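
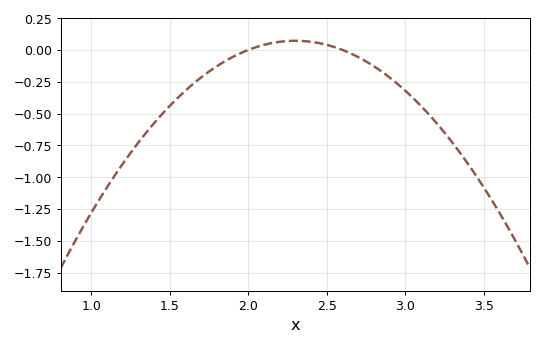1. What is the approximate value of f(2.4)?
0.05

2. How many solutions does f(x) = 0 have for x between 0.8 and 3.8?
2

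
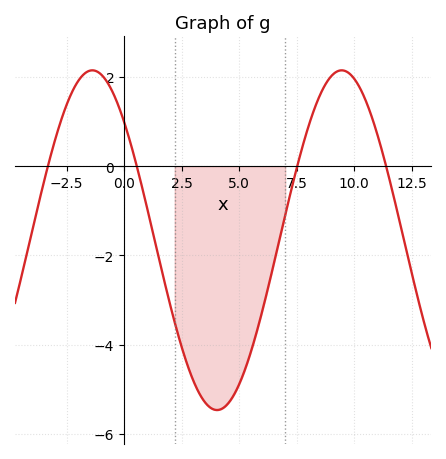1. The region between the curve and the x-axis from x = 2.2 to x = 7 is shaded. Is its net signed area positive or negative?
negative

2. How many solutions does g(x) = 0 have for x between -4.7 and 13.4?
4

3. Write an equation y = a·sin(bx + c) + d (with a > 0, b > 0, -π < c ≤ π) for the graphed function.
y = 3.81sin(0.58x + 2.37) - 1.66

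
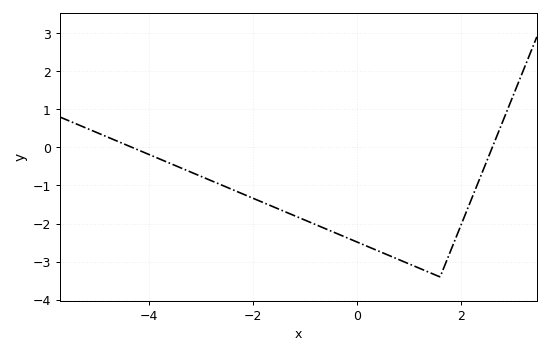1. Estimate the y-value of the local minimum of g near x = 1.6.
-3.4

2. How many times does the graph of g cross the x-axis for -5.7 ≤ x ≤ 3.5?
2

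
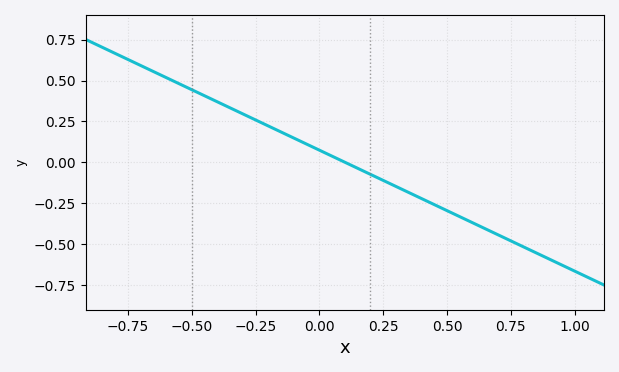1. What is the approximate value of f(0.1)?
0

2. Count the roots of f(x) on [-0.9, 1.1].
1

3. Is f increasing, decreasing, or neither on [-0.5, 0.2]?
decreasing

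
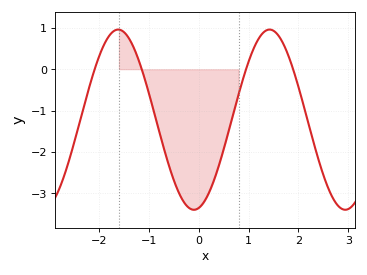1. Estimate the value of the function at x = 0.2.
-3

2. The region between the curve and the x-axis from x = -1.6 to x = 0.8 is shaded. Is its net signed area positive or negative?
negative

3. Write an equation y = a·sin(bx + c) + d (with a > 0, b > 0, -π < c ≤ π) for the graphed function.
y = 2.18sin(2.07x - 1.37) - 1.22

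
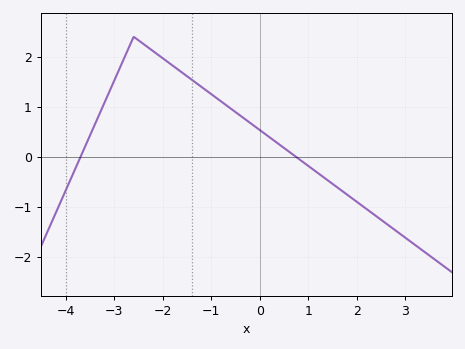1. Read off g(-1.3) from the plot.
1.47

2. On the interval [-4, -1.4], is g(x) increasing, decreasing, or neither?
neither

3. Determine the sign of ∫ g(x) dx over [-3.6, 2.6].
positive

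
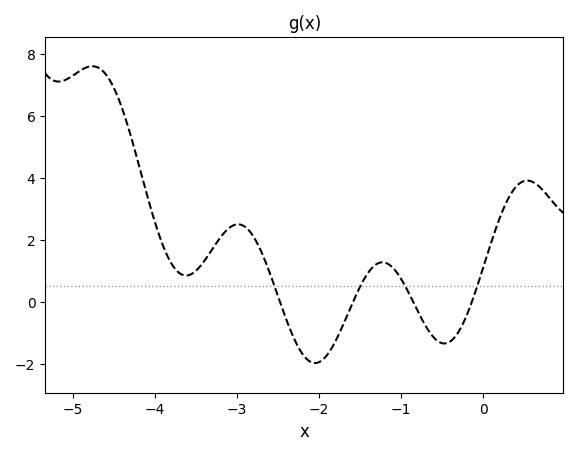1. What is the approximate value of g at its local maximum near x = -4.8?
7.6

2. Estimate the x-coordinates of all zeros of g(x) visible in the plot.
-2.5, -1.6, -0.9, -0.1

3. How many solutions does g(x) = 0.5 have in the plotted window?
4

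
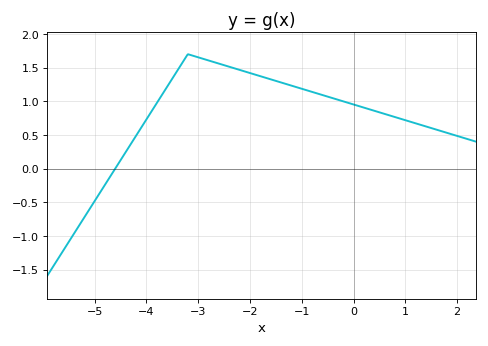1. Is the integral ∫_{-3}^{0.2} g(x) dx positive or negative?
positive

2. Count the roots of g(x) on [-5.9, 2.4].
1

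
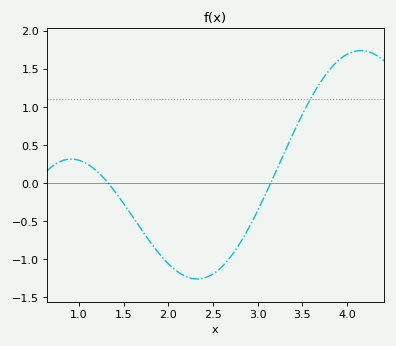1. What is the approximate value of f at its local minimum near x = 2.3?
-1.26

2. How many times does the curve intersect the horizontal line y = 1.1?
1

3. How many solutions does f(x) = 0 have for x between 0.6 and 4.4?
2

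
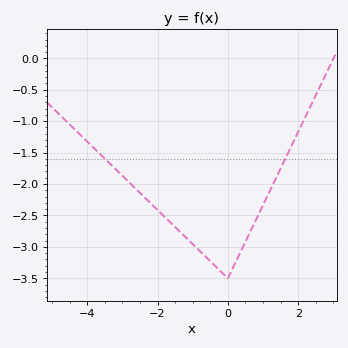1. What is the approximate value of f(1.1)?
-2.2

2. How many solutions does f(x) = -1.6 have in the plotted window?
2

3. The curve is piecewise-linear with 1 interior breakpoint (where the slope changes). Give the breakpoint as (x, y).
(0, -3.5)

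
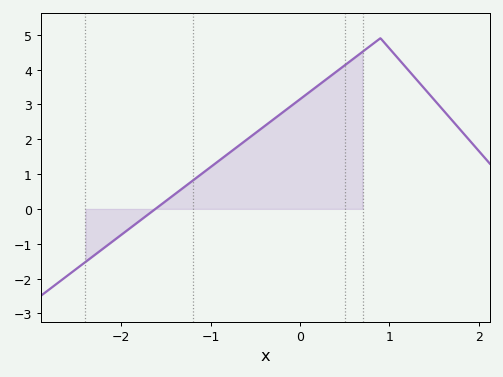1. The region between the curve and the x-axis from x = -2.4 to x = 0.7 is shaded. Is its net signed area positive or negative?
positive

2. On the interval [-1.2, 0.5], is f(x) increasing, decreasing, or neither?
increasing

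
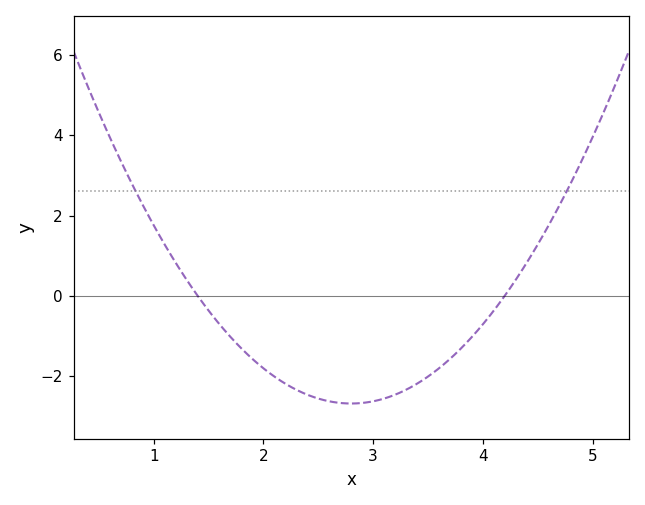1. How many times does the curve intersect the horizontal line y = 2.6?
2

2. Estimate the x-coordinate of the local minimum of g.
2.8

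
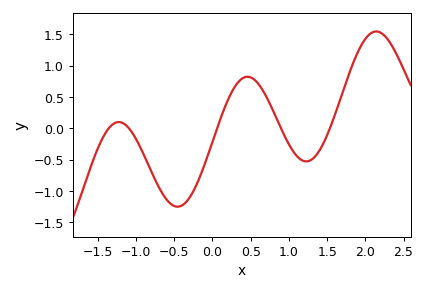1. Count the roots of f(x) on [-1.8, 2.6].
5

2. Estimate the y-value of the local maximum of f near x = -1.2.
0.1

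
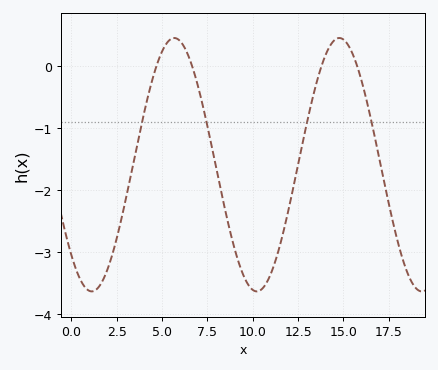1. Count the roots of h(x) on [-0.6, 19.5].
4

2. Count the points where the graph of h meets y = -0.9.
4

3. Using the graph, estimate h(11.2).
-3.2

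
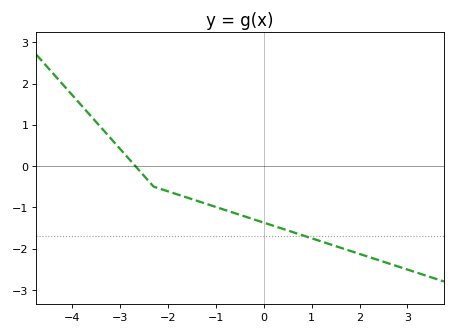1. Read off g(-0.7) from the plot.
-1.1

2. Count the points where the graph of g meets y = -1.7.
1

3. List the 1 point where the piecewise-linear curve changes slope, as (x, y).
(-2.3, -0.5)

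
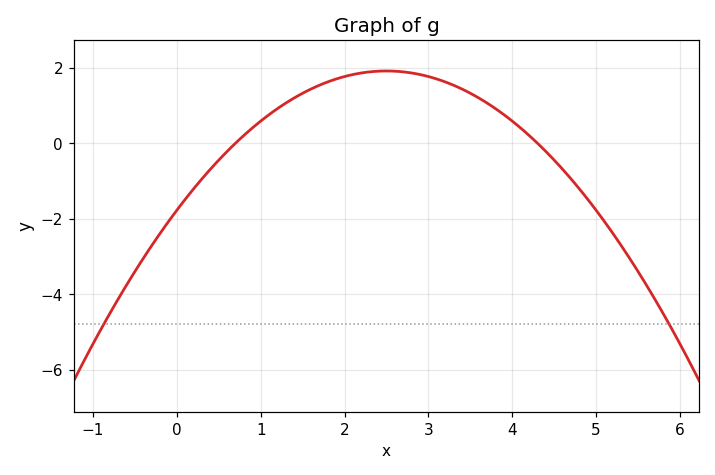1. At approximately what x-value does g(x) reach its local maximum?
2.5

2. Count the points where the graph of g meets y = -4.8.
2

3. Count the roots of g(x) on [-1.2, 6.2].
2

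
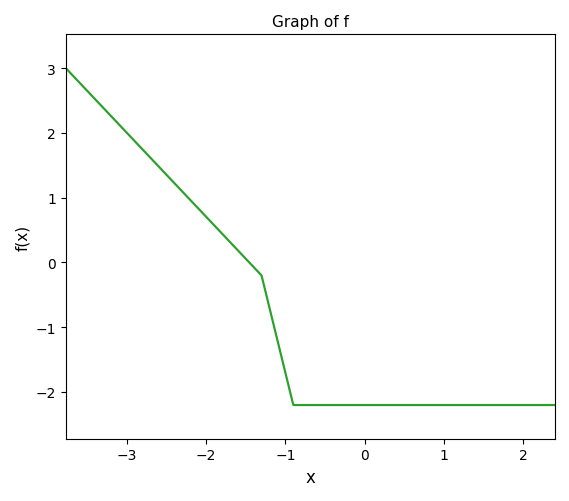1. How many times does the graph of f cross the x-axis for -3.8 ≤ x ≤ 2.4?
1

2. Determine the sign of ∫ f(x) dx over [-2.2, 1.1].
negative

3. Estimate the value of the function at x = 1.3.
-2.2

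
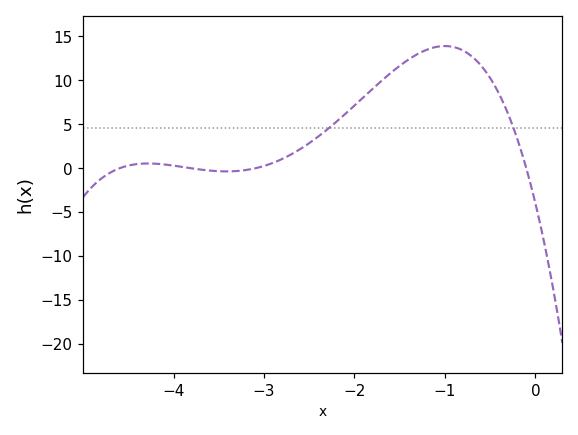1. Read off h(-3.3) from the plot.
-0.5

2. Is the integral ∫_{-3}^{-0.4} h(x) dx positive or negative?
positive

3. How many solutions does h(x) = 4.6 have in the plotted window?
2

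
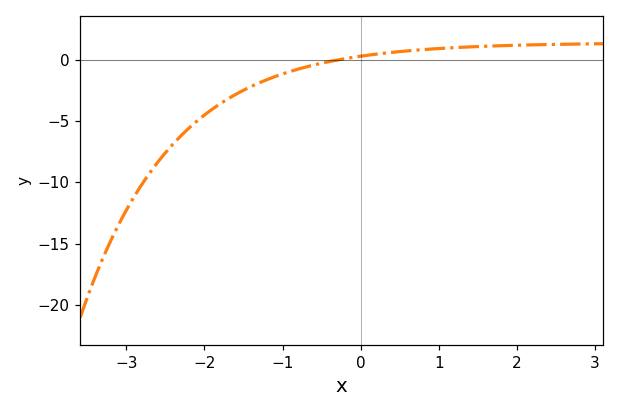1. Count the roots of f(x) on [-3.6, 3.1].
1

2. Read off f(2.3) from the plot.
1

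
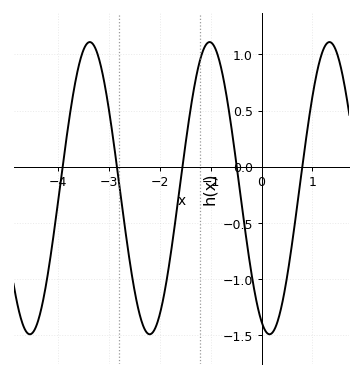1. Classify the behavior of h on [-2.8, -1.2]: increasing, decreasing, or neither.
neither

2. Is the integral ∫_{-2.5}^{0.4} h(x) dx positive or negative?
negative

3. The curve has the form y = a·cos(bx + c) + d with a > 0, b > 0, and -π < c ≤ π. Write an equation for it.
y = 1.3cos(2.7x + 2.7) - 0.19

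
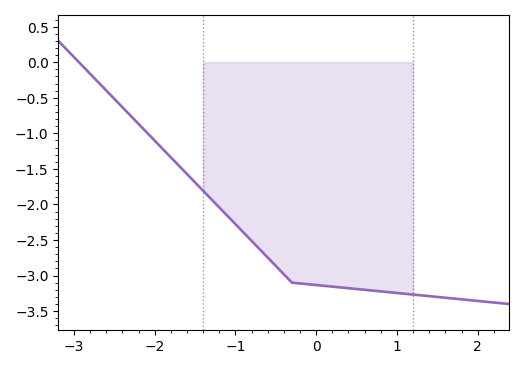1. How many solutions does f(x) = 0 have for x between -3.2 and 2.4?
1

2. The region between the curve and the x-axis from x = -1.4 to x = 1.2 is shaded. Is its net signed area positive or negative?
negative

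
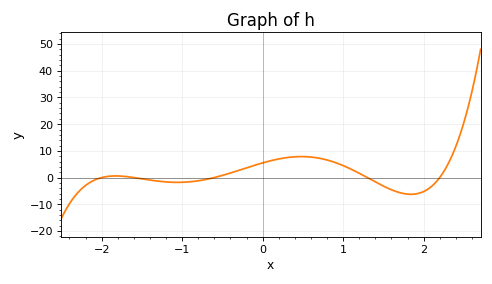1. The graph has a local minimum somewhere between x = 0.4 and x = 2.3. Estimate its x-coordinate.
1.8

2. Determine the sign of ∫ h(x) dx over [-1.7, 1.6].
positive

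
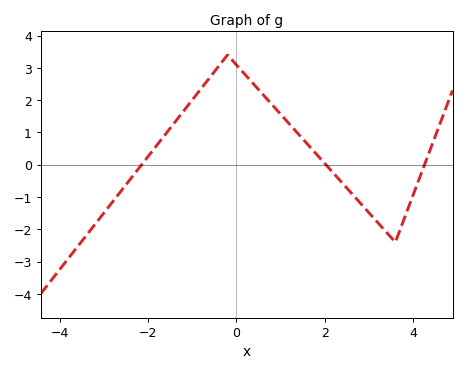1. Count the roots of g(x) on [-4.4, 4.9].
3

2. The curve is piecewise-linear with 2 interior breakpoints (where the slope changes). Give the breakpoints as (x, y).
(-0.2, 3.4); (3.6, -2.4)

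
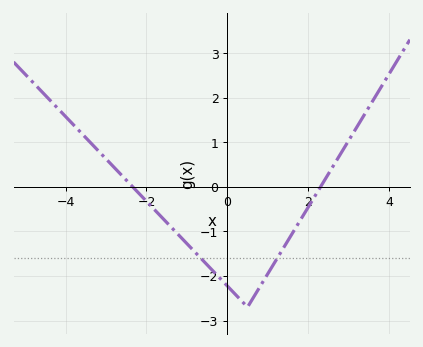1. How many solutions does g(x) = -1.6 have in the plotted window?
2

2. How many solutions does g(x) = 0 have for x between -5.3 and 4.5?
2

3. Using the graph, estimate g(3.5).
1.8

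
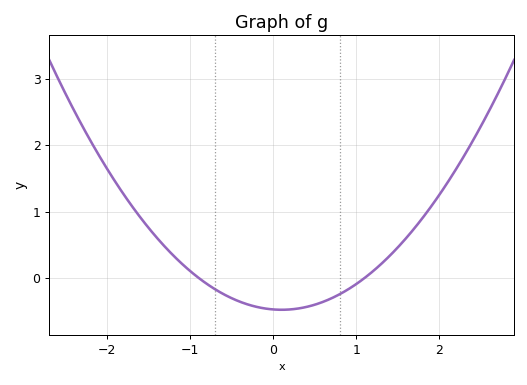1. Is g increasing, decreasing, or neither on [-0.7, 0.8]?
neither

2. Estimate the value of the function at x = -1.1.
0.2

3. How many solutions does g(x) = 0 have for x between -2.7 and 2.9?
2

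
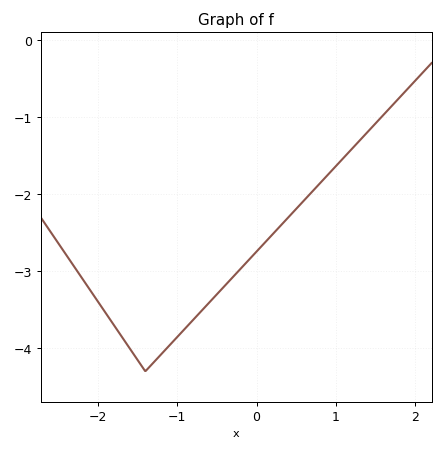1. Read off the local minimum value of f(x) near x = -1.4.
-4.3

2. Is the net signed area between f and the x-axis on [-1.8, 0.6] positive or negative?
negative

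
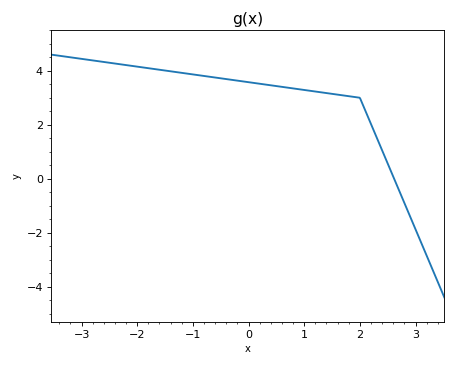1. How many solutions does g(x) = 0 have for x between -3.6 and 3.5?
1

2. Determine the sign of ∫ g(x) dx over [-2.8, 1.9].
positive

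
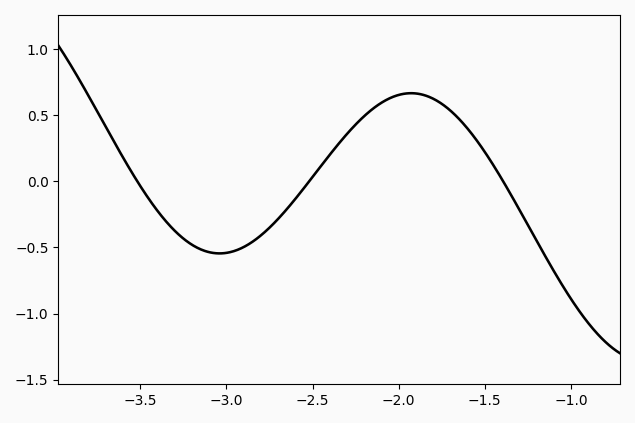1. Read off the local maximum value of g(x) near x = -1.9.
0.666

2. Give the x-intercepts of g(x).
-3.52, -2.52, -1.39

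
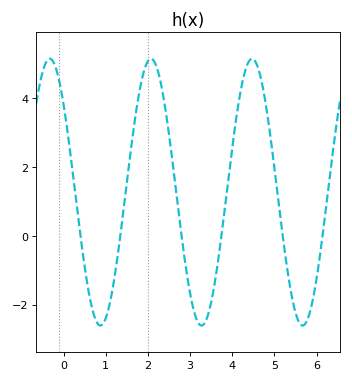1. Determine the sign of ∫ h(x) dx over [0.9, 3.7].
positive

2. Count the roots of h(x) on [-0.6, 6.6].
6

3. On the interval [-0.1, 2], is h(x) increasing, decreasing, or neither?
neither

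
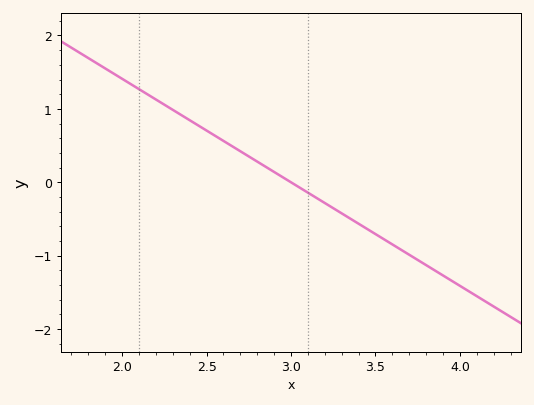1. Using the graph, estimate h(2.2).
1.1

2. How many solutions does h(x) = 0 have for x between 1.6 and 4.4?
1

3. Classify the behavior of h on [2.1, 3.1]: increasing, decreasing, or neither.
decreasing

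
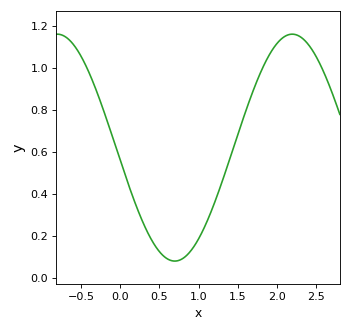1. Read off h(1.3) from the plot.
0.46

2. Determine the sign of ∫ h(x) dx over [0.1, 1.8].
positive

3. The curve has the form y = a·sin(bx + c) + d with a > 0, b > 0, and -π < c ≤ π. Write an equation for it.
y = 0.54sin(2.1x - 3.03) + 0.62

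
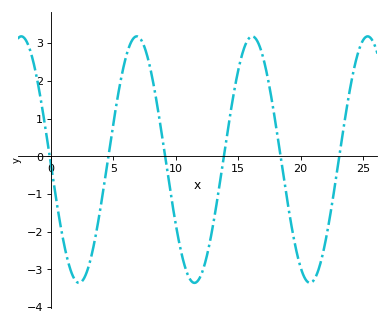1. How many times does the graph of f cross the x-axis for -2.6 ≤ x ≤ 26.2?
6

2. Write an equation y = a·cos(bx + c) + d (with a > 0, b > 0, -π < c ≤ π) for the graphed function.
y = 3.27cos(0.68x + 1.6) - 0.09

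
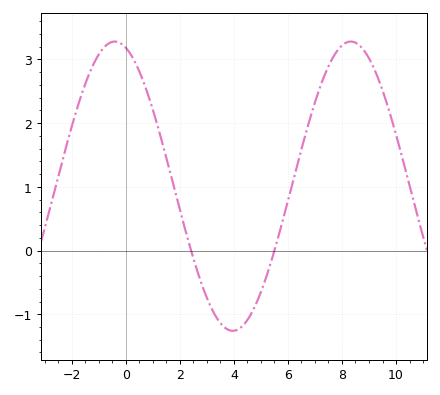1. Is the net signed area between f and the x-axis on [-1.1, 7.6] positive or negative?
positive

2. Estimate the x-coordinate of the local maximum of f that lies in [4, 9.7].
8.32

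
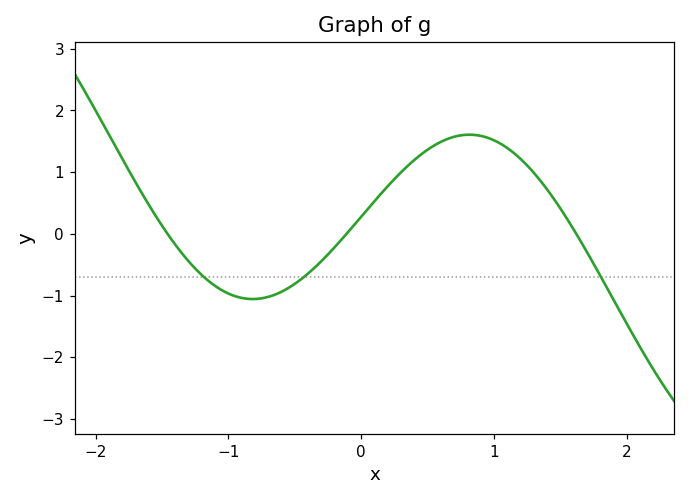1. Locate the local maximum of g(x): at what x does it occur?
0.817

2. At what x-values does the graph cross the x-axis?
-1.46, -0.11, 1.62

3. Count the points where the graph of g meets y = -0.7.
3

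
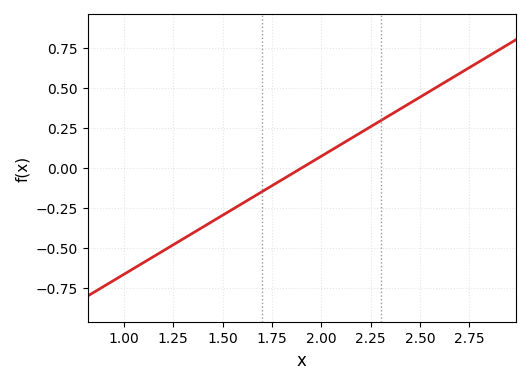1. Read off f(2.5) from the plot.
0.44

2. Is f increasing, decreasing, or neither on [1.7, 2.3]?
increasing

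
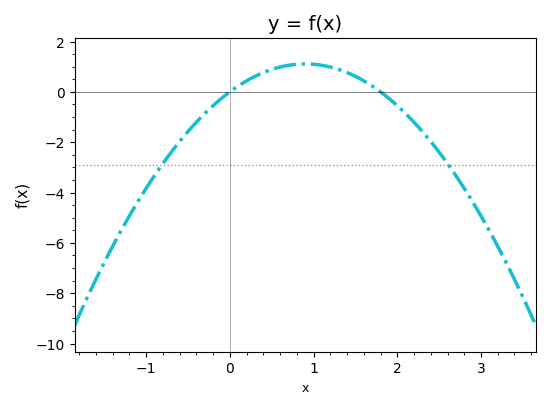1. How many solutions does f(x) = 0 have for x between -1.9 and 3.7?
2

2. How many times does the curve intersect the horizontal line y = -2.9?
2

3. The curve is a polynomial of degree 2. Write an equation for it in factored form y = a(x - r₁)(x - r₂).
y = -1.37(x - 0)(x - 1.8)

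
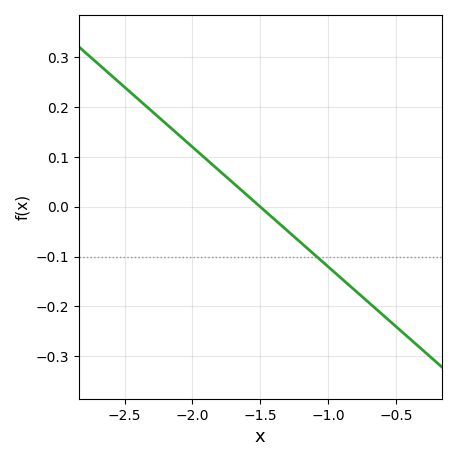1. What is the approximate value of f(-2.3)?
0.19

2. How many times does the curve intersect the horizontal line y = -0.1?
1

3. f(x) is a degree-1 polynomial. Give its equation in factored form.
y = -0.24(x + 1.5)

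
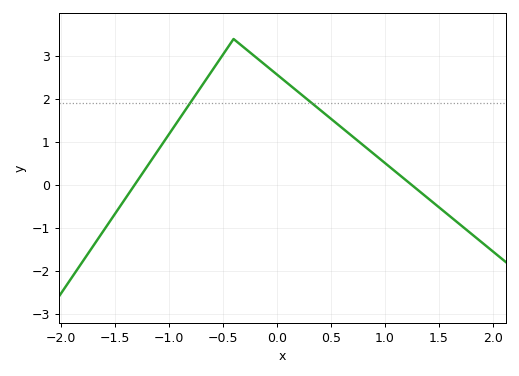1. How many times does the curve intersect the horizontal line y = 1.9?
2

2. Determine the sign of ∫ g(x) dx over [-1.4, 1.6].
positive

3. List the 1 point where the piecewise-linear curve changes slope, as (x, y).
(-0.4, 3.4)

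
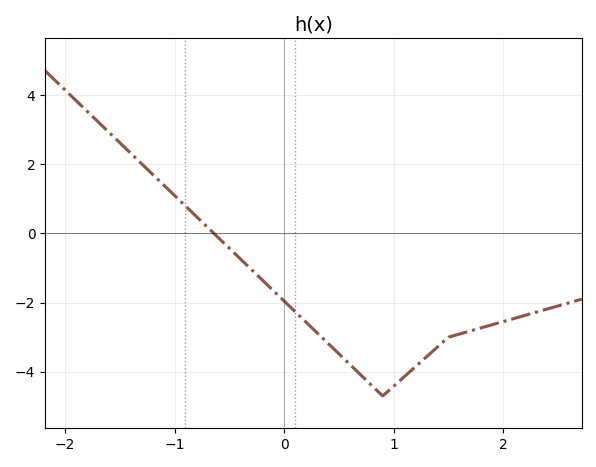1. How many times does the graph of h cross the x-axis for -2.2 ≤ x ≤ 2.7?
1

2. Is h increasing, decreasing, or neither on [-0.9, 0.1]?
decreasing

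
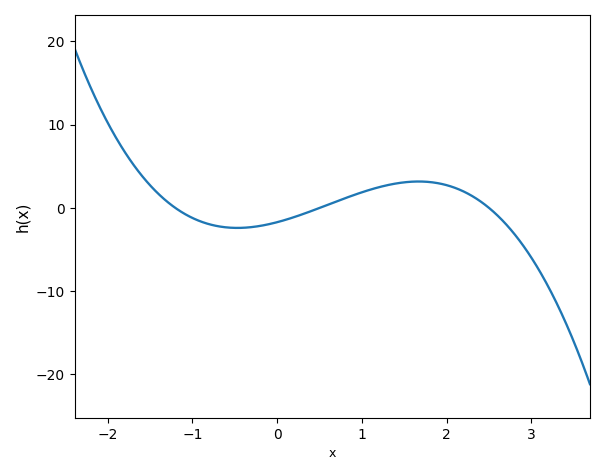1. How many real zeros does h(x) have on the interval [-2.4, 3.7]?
3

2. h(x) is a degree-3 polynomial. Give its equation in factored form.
y = -1.14(x + 1.2)(x - 0.5)(x - 2.5)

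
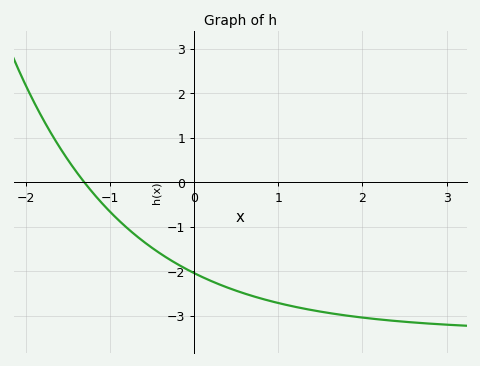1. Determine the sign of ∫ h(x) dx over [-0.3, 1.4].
negative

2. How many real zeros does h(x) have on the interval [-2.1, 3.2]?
1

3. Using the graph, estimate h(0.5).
-2.4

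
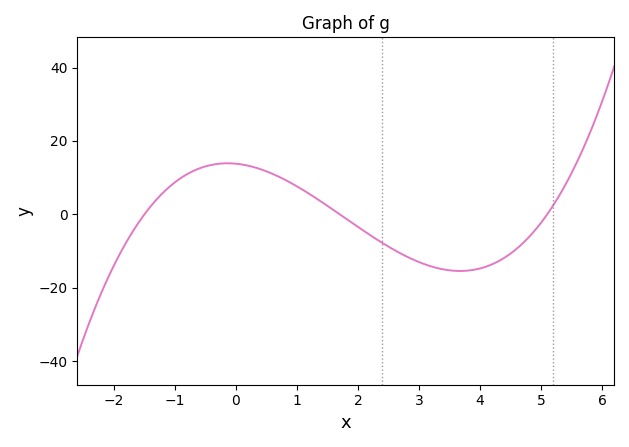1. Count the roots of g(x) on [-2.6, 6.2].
3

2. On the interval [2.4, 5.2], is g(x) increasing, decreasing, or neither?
neither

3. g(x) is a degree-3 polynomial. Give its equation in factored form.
y = 1.06(x + 1.5)(x - 1.7)(x - 5.1)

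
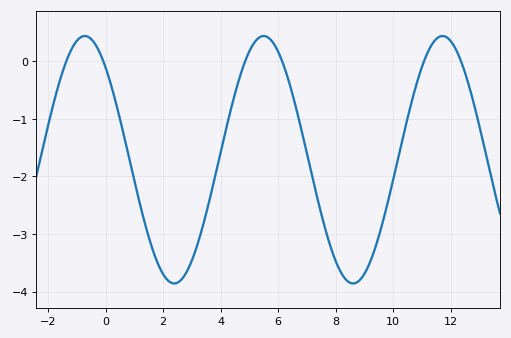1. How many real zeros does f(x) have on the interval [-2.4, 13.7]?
6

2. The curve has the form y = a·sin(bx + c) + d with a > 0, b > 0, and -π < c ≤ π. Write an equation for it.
y = 2.15sin(1x + 2.3) - 1.71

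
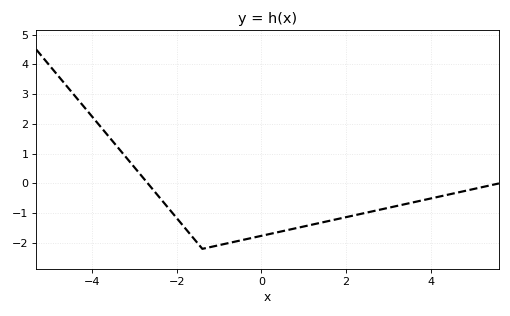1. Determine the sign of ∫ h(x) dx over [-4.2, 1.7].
negative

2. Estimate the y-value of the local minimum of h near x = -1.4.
-2.2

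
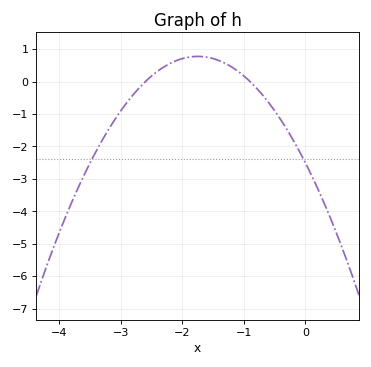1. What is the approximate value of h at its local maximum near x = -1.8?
0.8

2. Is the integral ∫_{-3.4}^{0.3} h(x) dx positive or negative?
negative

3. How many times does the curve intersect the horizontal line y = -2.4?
2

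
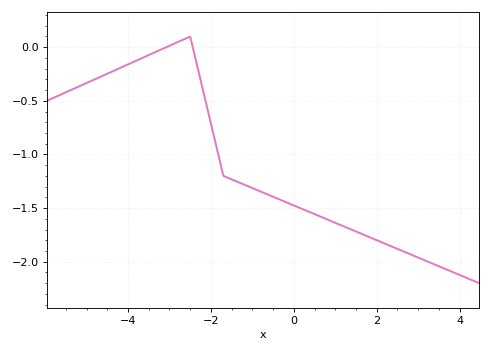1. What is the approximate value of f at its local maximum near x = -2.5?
0.1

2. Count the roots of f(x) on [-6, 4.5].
2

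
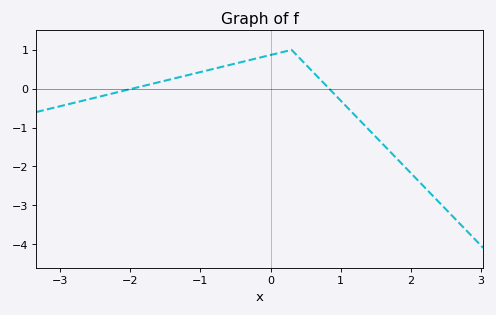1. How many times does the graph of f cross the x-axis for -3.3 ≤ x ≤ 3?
2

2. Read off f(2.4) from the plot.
-2.92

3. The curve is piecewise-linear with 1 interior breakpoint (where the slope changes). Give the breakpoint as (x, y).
(0.3, 1)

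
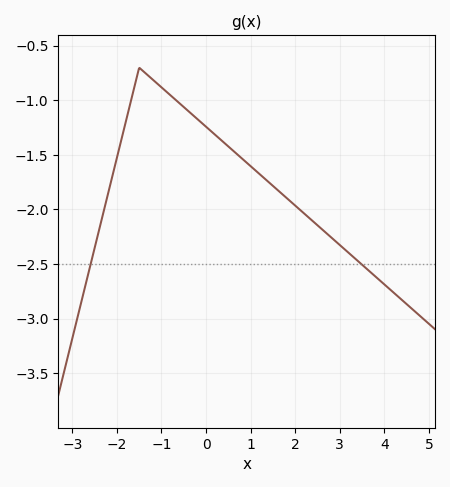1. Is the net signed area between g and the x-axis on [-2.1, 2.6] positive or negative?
negative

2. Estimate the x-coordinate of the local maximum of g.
-1.5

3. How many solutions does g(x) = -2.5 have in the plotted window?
2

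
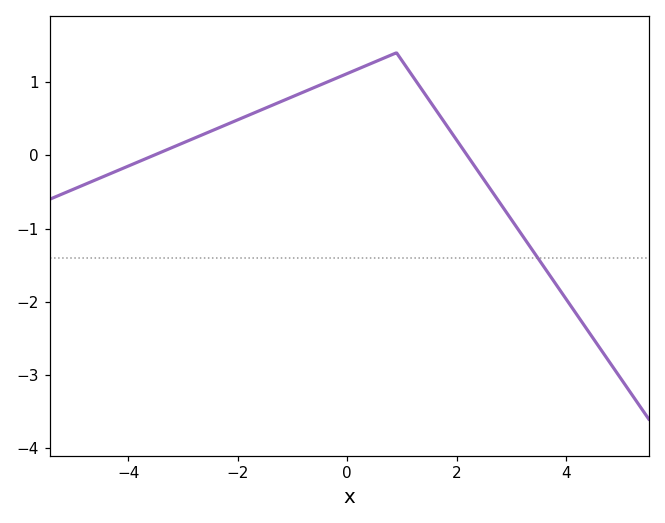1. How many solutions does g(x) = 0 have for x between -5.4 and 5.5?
2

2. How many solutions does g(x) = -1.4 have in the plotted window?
1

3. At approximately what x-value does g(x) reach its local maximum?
0.9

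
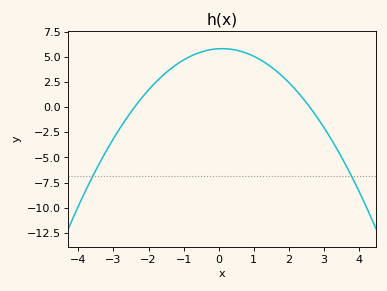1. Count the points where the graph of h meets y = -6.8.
2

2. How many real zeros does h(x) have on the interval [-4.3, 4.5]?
2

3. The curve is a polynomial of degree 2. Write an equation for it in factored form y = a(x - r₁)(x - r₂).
y = -0.93(x + 2.4)(x - 2.6)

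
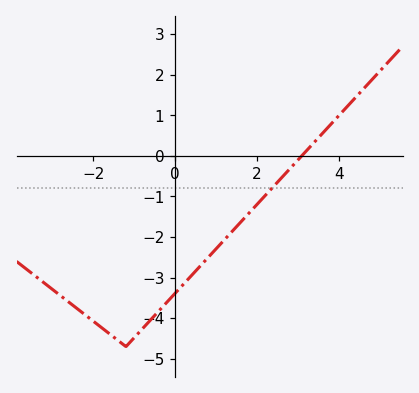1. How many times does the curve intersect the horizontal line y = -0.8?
1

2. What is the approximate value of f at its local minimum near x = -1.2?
-4.7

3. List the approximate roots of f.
3.09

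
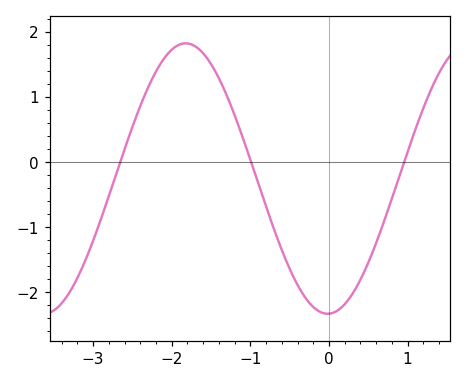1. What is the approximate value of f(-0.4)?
-1.9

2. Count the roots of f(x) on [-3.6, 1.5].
3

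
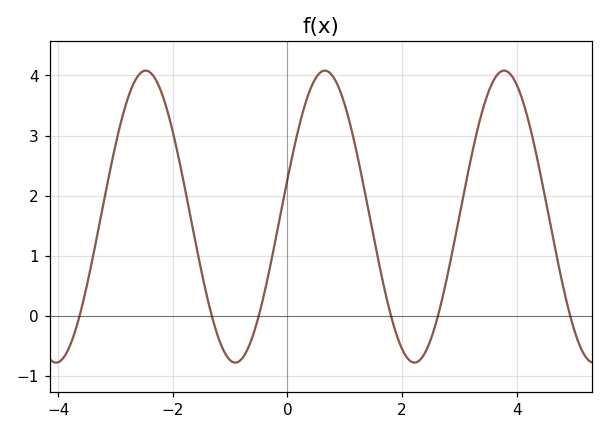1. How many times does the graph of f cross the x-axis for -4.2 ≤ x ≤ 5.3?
6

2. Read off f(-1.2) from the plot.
-0.4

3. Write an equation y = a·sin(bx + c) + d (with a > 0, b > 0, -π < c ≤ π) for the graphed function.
y = 2.43sin(2x + 0.26) + 1.65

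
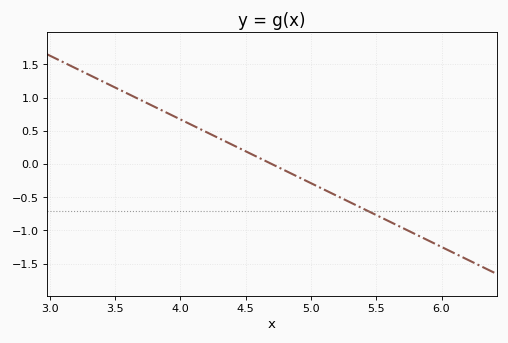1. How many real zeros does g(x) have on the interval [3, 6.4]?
1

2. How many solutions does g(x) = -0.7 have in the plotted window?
1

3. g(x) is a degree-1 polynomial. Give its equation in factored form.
y = -0.96(x - 4.7)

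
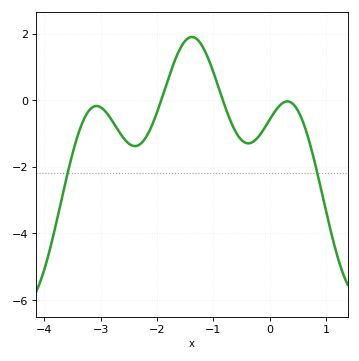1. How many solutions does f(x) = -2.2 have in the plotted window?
2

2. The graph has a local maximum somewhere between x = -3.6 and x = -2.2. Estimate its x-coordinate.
-3.1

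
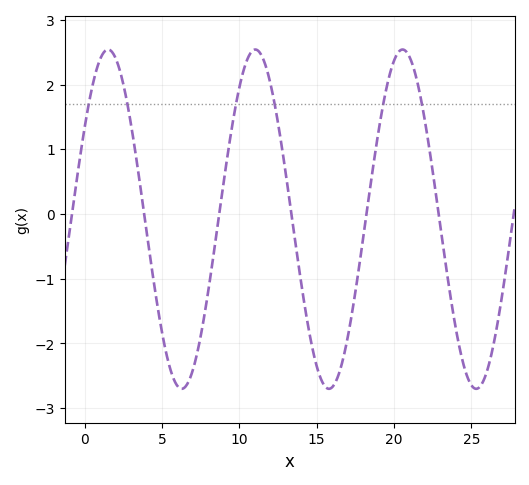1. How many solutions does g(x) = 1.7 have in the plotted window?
6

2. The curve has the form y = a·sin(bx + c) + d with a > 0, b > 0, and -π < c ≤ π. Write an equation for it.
y = 2.62sin(0.66x + 0.572) - 0.08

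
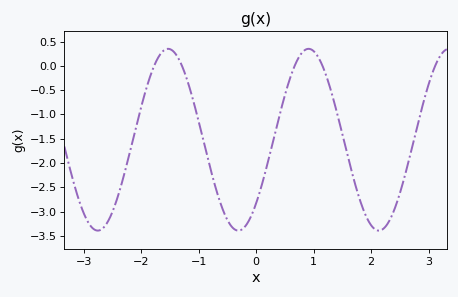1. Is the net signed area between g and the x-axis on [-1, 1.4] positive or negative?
negative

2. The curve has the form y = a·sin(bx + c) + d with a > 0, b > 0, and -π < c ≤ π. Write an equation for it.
y = 1.87sin(2.57x - 0.77) - 1.52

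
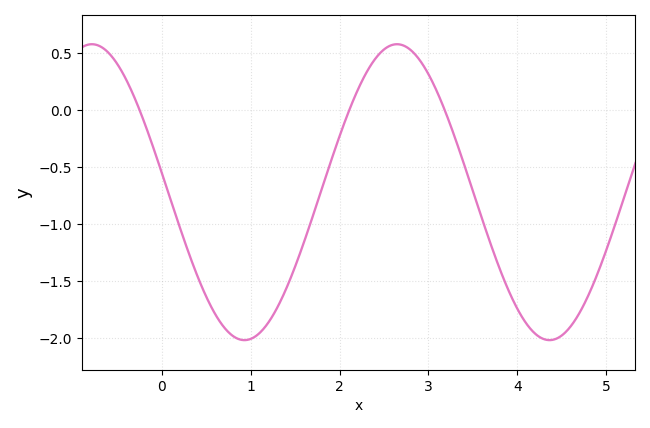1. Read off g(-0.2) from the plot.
-0.102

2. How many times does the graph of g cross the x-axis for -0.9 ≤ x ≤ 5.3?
3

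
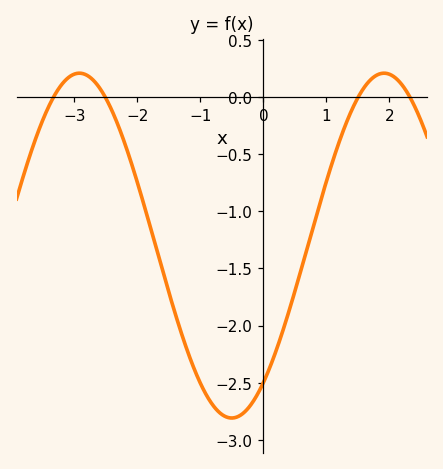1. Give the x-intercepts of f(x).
-3.3, -2.5, 1.5, 2.3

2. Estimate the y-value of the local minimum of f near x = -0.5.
-2.8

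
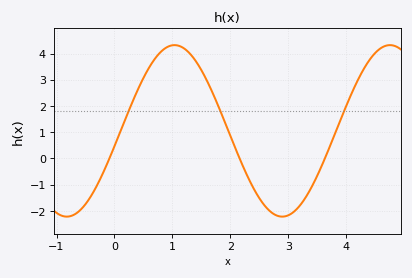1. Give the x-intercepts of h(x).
-0.1, 2.2, 3.6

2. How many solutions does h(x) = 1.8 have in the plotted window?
3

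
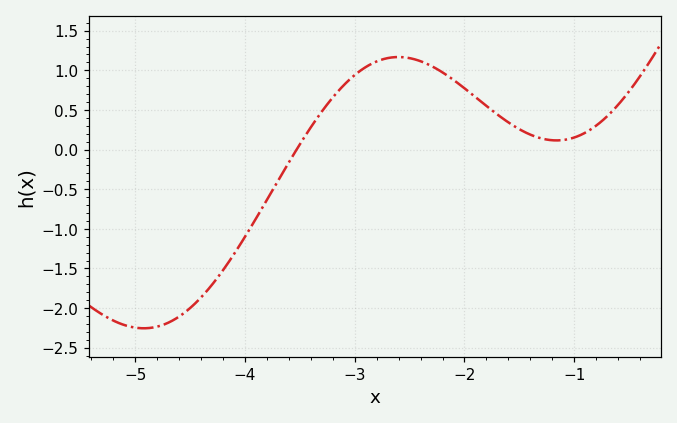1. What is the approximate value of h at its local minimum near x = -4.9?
-2.25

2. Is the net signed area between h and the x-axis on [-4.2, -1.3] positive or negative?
positive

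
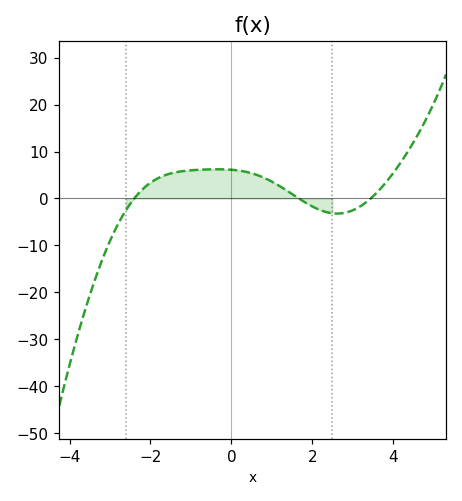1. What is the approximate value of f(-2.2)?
1.93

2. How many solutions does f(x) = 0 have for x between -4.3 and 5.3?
3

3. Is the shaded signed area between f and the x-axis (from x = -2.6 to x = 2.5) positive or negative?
positive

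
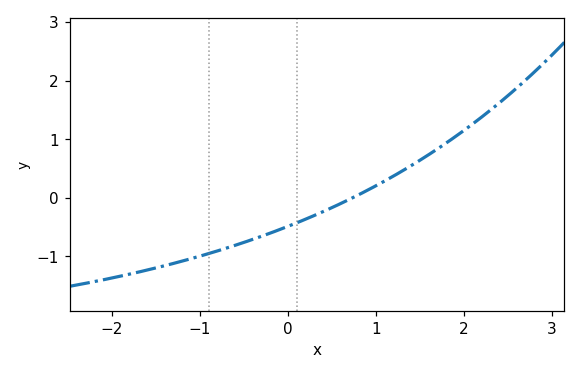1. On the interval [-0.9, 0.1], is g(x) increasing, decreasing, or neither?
increasing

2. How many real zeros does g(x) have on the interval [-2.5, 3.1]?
1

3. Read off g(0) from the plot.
-0.49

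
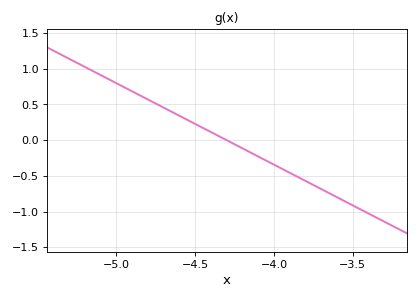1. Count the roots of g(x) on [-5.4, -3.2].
1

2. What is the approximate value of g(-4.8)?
0.57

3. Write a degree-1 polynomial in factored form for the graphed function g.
y = -1.14(x + 4.3)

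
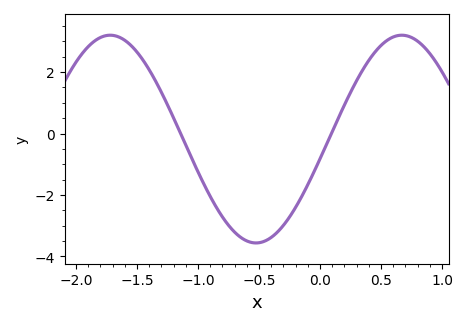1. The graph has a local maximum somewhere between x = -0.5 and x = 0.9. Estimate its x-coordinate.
0.67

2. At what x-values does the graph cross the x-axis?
-1.14, 0.093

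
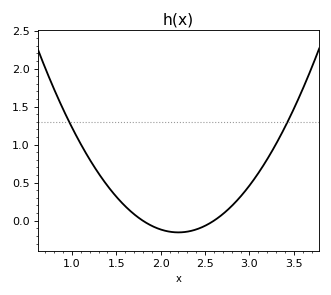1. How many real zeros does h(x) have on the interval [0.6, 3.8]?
2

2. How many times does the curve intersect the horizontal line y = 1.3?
2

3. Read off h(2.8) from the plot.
0.2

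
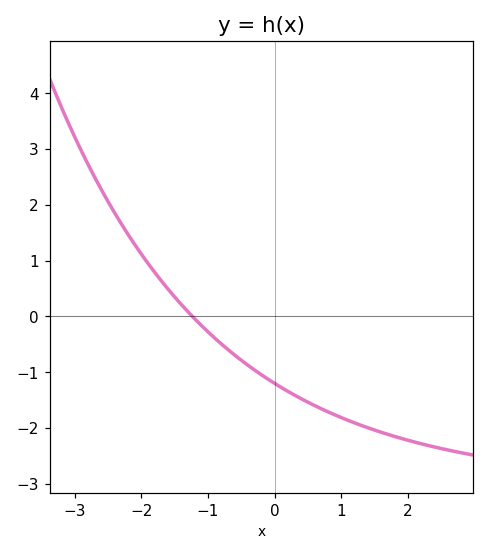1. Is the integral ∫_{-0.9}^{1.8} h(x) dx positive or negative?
negative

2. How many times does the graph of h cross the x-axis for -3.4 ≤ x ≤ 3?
1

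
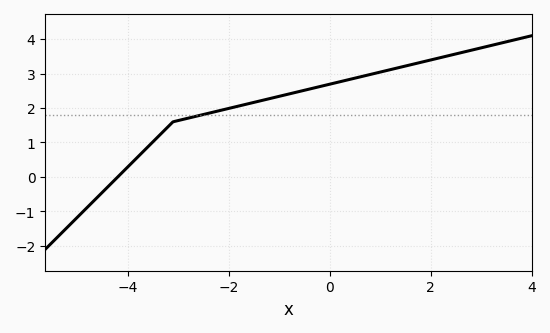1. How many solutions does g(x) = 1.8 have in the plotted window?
1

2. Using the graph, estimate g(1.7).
3.29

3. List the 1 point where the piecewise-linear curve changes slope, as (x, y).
(-3.1, 1.6)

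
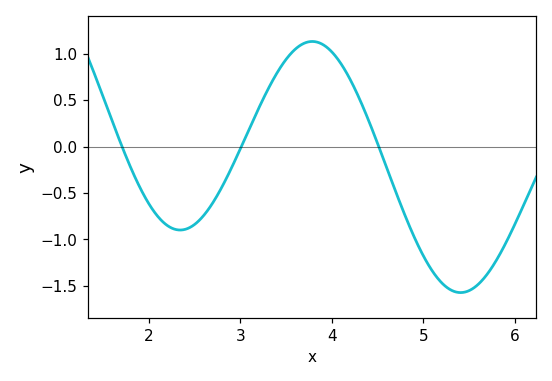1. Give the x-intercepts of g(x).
1.71, 3.01, 4.51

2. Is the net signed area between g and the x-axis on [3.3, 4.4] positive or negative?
positive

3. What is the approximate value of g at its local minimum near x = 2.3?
-0.899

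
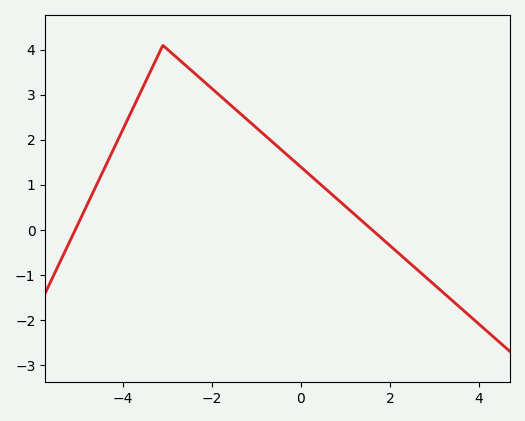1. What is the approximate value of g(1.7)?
-0.1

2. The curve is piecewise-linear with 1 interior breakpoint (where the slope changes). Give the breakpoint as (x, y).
(-3.1, 4.1)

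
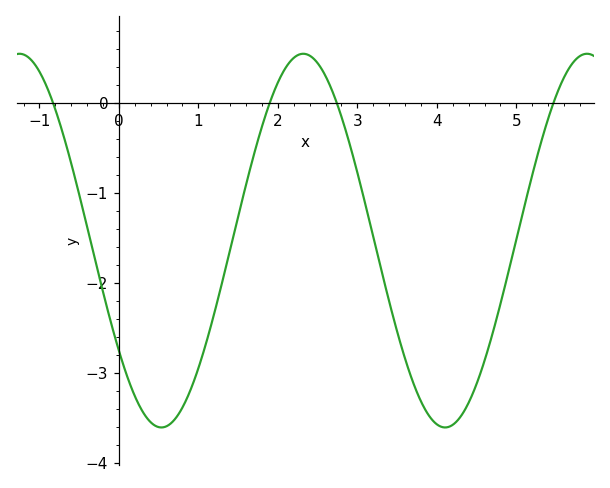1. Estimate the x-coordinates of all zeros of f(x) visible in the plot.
-0.828, 1.9, 2.74, 5.47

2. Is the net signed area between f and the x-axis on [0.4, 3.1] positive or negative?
negative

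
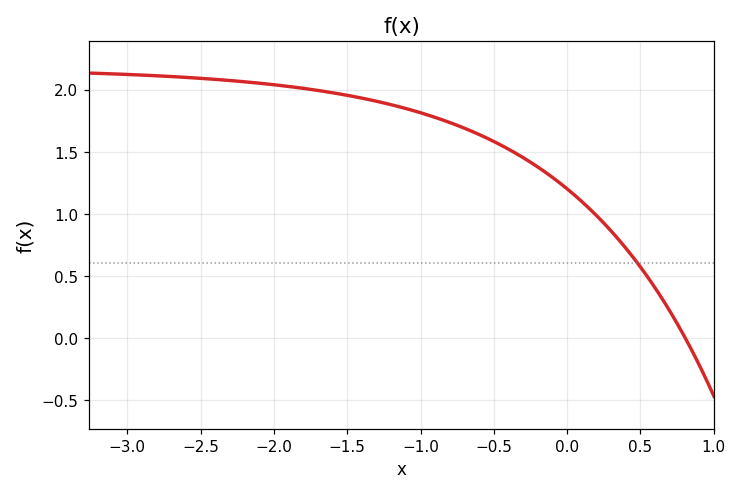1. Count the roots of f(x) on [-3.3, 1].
1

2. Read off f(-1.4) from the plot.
1.93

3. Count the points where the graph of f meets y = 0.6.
1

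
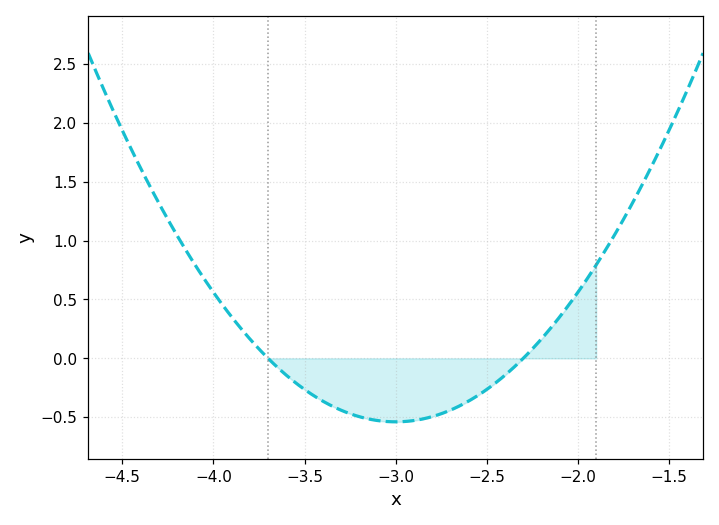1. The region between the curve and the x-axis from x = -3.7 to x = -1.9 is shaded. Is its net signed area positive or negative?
negative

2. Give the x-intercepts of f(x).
-3.7, -2.3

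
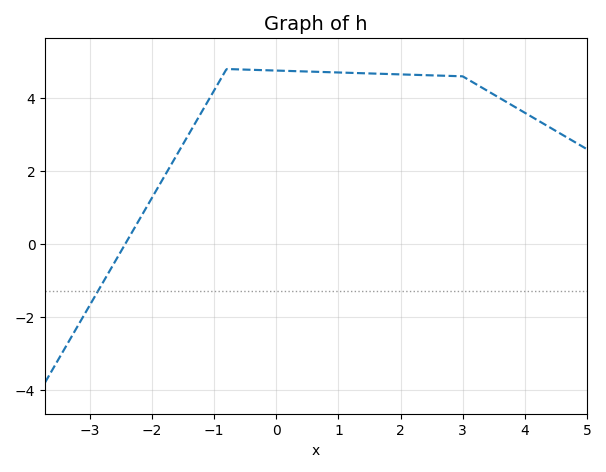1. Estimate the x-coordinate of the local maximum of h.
-0.8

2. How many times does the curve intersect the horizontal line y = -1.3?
1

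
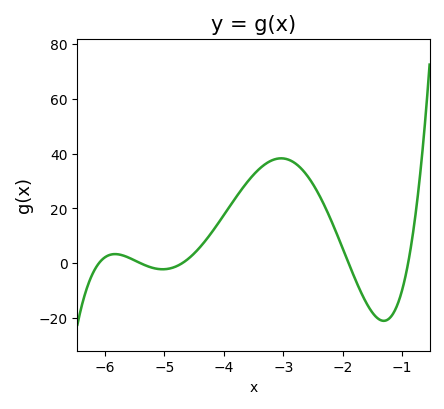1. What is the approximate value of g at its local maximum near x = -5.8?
4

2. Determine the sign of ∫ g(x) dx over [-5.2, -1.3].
positive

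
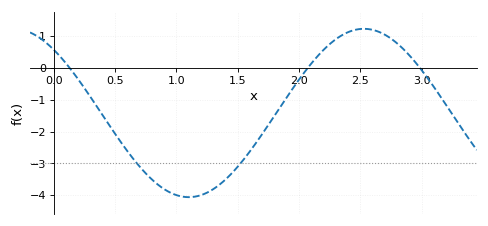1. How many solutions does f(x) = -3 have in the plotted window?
2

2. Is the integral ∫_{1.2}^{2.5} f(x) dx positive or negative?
negative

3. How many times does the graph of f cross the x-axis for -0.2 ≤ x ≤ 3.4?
3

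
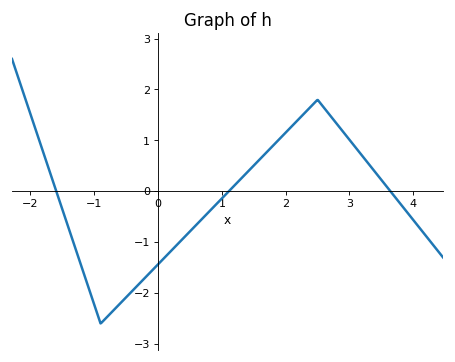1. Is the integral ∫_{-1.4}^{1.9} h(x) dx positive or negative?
negative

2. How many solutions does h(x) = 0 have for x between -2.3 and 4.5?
3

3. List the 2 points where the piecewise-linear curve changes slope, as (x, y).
(-0.9, -2.6); (2.5, 1.8)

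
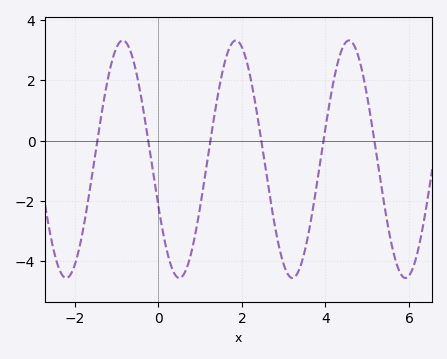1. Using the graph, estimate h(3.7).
-2.2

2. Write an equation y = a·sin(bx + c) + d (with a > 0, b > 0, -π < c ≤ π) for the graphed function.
y = 3.94sin(2.3x - 2.7) - 0.62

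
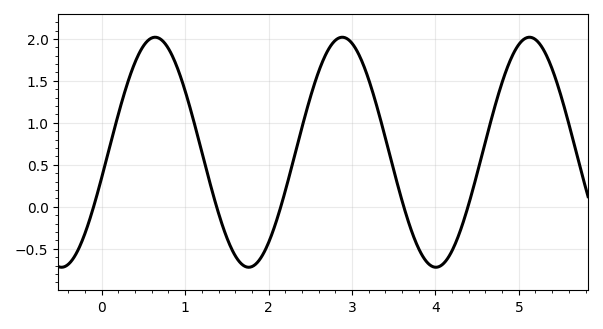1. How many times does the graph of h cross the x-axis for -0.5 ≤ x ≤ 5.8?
5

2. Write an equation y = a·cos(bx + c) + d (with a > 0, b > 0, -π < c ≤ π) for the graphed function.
y = 1.37cos(2.8x - 1.8) + 0.65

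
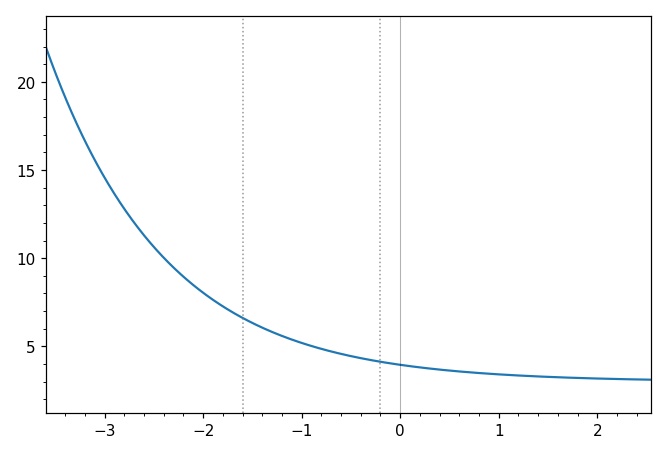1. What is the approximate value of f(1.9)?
3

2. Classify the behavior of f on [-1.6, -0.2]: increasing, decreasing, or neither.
decreasing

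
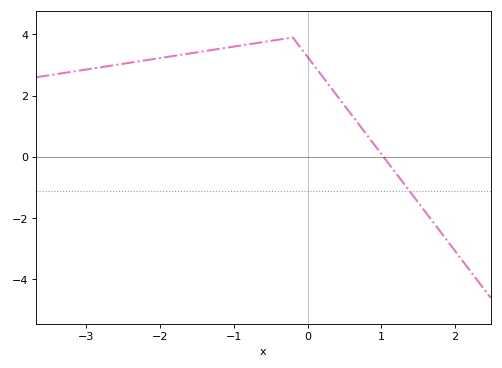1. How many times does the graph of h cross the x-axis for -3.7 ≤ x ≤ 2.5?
1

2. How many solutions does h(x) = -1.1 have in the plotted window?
1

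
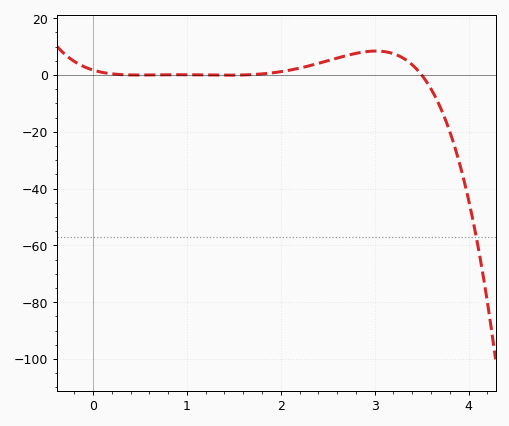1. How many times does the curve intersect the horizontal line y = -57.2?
1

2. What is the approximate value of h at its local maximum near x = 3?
8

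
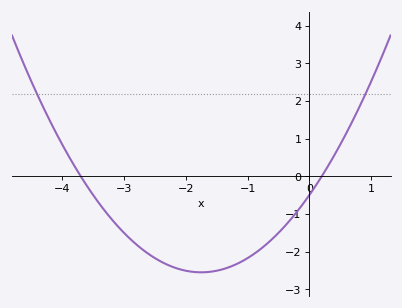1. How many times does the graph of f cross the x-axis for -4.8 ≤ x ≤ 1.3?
2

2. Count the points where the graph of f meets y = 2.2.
2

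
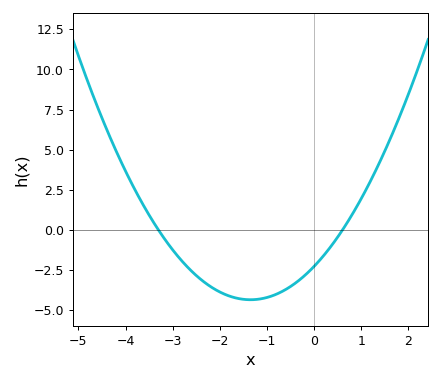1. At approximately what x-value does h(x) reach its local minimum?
-1.4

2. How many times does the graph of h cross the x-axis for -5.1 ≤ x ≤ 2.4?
2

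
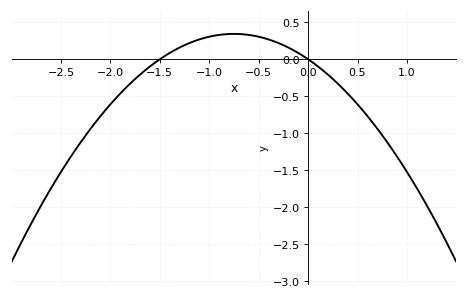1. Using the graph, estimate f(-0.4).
0.25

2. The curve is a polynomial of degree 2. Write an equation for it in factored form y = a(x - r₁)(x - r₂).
y = -0.61(x + 1.5)(x - 0)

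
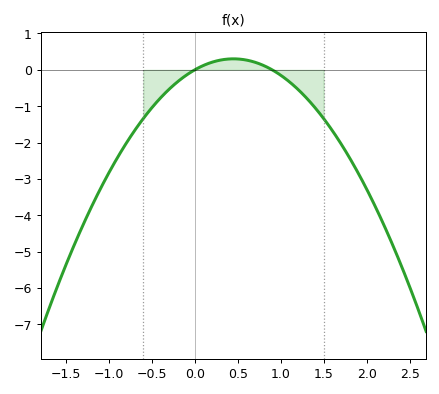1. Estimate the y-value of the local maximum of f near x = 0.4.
0.302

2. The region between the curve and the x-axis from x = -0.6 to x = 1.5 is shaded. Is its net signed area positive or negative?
negative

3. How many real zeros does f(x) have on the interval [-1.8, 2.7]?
2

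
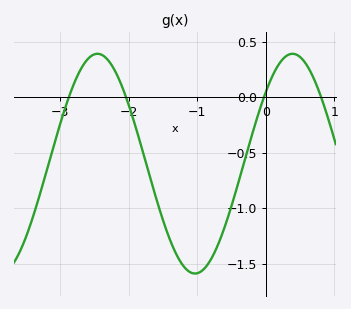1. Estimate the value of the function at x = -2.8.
0.115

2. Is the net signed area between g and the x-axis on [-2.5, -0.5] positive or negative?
negative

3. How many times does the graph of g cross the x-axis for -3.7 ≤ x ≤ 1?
4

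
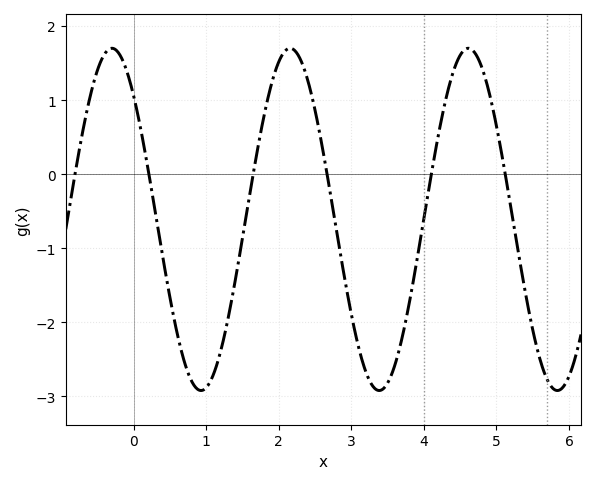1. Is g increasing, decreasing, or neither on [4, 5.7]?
neither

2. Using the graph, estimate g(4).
-0.6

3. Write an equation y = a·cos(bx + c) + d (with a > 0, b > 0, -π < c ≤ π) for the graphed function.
y = 2.31cos(2.56x + 0.76) - 0.61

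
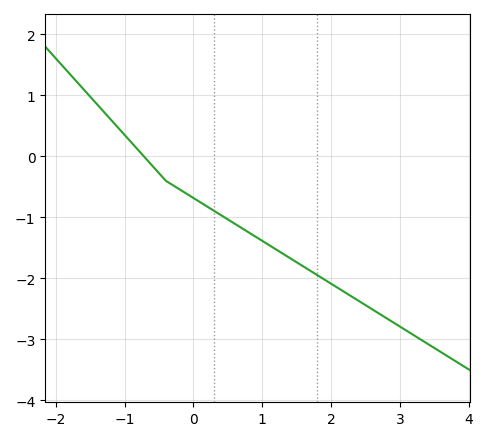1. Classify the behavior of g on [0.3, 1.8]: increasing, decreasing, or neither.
decreasing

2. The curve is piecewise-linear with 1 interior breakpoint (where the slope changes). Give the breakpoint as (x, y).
(-0.4, -0.4)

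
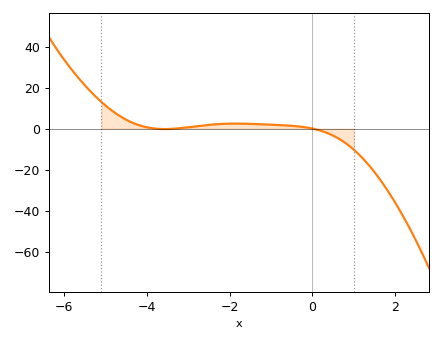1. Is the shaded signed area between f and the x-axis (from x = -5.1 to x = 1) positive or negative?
positive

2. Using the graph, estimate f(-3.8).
0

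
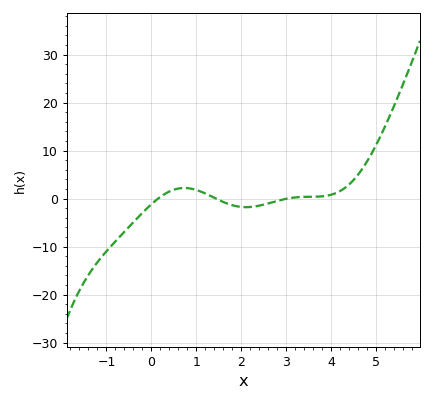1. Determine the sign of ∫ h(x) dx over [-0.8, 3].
negative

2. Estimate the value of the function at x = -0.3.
-4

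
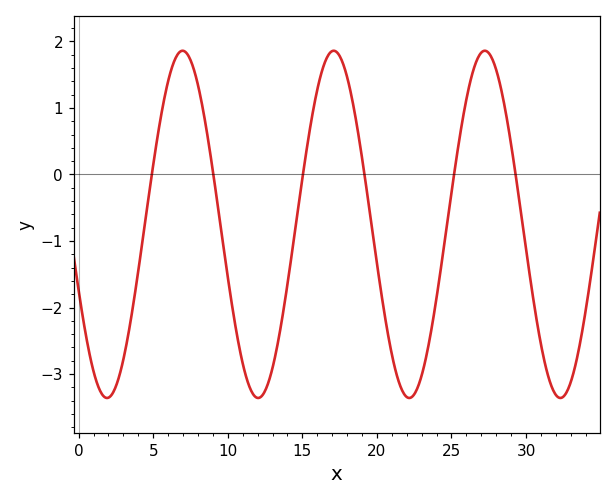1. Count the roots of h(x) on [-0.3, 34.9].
6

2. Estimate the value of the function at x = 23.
-3.02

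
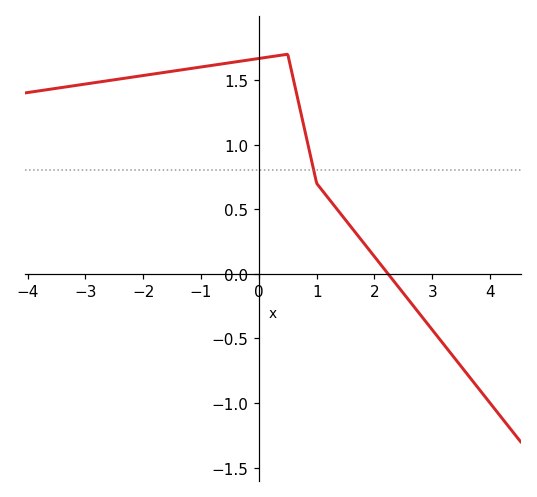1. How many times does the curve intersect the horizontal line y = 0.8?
1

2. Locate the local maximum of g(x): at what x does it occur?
0.4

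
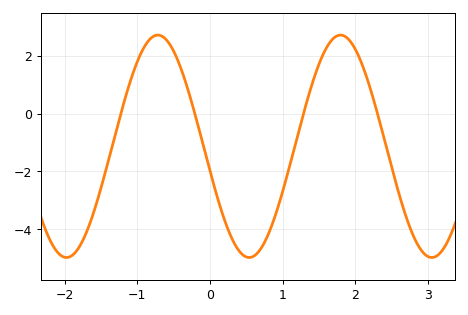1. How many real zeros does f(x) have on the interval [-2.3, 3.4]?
4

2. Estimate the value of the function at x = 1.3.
0.2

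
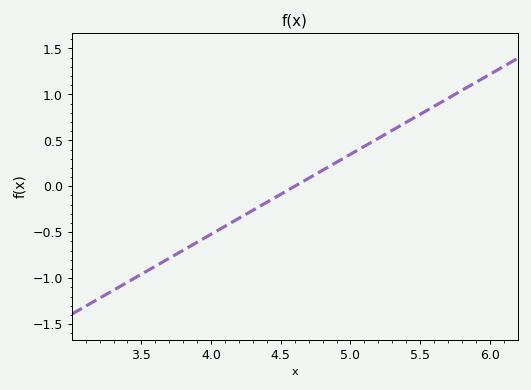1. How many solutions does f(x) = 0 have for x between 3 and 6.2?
1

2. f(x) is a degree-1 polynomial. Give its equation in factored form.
y = 0.87(x - 4.6)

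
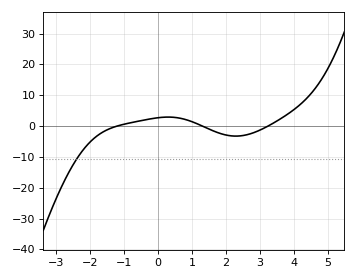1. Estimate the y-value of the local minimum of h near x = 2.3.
-3.25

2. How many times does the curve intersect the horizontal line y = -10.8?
1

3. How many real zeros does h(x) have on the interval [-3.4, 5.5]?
3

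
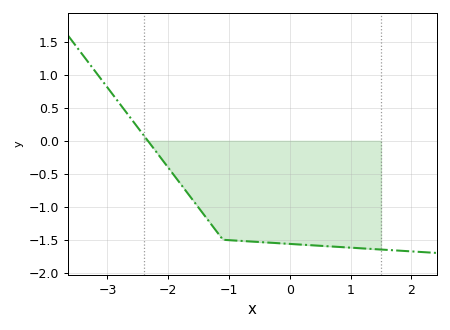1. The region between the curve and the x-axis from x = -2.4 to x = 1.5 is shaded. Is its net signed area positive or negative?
negative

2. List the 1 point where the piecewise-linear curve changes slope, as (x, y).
(-1.1, -1.5)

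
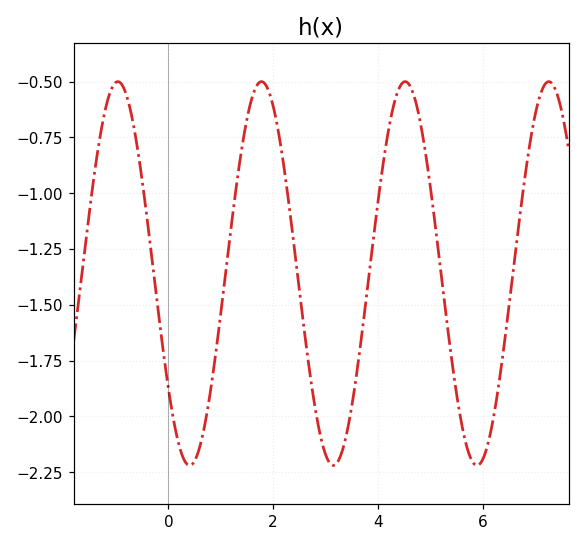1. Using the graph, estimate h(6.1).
-2.13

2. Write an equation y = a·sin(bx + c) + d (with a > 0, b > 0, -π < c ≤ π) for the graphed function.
y = 0.86sin(2.29x - 2.5) - 1.36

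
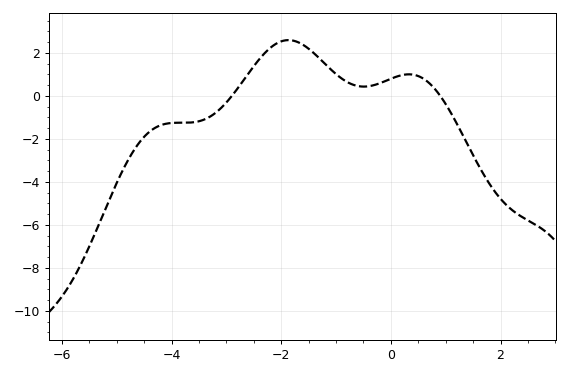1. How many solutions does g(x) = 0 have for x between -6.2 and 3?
2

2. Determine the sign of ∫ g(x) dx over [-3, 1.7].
positive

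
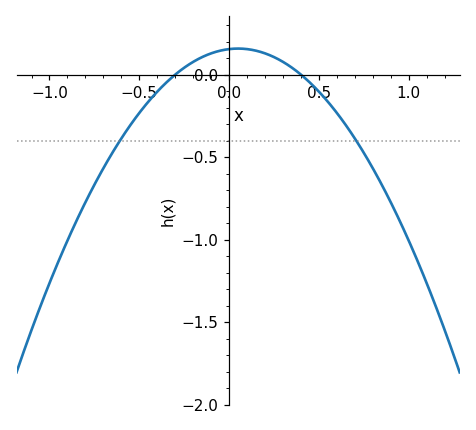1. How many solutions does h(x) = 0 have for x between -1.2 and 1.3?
2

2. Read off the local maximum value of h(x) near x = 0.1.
0.158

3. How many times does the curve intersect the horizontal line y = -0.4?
2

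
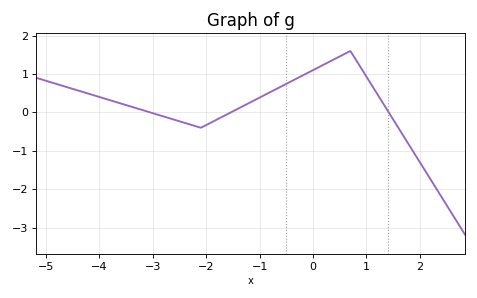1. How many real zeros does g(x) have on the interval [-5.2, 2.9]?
3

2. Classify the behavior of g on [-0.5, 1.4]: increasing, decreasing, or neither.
neither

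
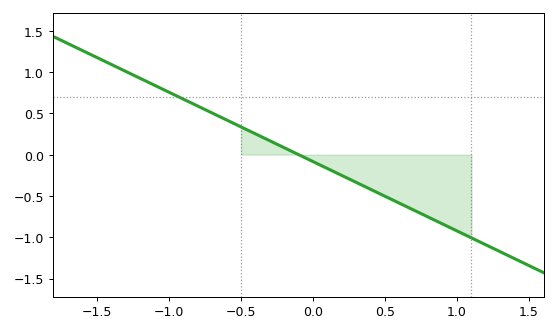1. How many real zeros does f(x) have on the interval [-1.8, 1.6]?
1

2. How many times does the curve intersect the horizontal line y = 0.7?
1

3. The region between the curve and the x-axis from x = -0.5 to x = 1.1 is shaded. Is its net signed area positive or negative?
negative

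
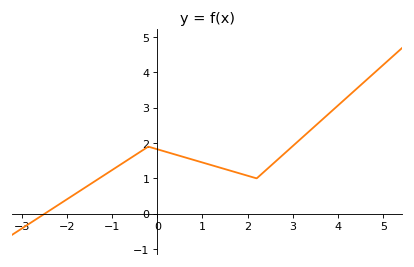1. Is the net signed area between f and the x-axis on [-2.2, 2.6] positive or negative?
positive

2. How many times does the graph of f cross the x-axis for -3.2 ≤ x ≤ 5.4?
1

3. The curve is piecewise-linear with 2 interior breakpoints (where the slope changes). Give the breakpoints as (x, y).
(-0.2, 1.9); (2.2, 1)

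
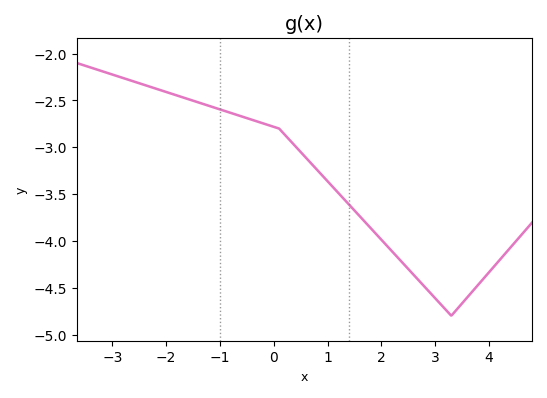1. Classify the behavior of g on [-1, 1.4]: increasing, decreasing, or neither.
decreasing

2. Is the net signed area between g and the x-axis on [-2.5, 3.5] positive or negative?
negative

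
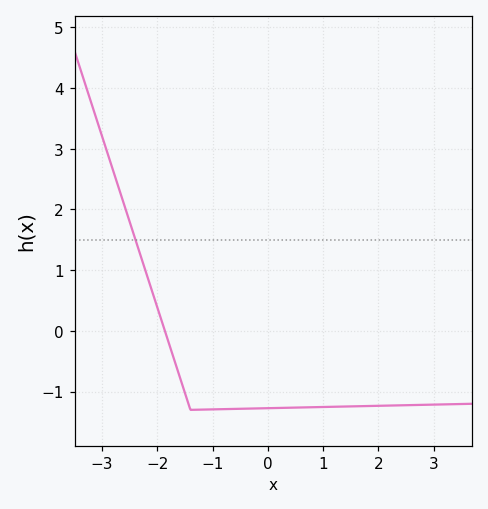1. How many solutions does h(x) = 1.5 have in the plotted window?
1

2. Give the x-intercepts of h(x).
-1.86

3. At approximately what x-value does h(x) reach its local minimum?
-1.4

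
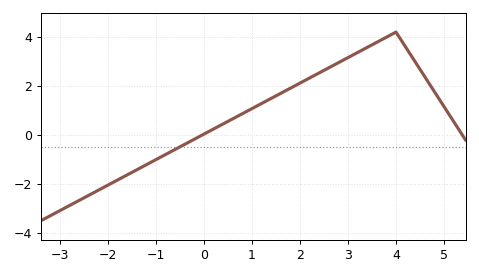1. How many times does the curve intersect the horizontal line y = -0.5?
1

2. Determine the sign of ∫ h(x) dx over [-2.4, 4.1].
positive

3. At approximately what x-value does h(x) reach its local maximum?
4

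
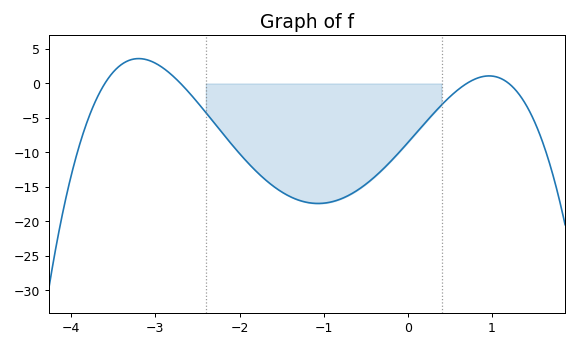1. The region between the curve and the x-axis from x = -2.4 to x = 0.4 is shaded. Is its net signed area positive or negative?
negative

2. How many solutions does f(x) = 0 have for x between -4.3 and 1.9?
4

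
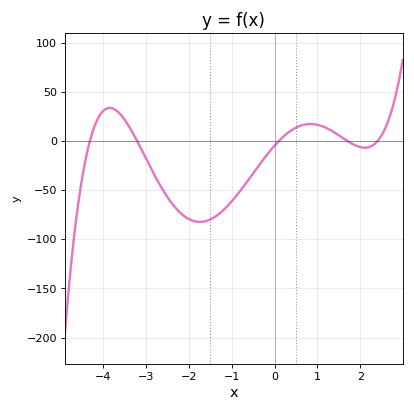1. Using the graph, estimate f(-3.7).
31.5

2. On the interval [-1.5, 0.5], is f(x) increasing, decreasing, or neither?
increasing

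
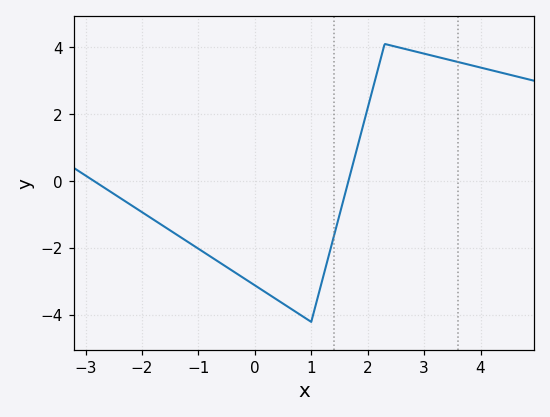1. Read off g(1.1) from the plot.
-3.56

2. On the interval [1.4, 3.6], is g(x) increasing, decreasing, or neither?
neither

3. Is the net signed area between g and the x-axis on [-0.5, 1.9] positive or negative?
negative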